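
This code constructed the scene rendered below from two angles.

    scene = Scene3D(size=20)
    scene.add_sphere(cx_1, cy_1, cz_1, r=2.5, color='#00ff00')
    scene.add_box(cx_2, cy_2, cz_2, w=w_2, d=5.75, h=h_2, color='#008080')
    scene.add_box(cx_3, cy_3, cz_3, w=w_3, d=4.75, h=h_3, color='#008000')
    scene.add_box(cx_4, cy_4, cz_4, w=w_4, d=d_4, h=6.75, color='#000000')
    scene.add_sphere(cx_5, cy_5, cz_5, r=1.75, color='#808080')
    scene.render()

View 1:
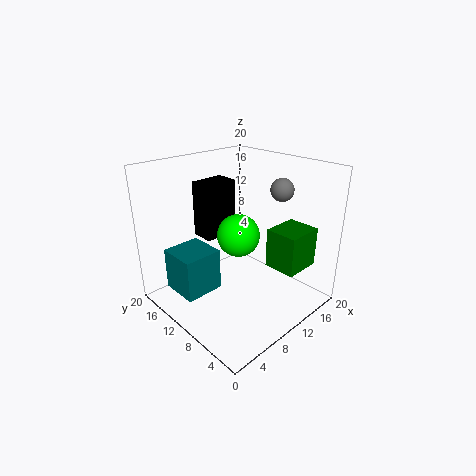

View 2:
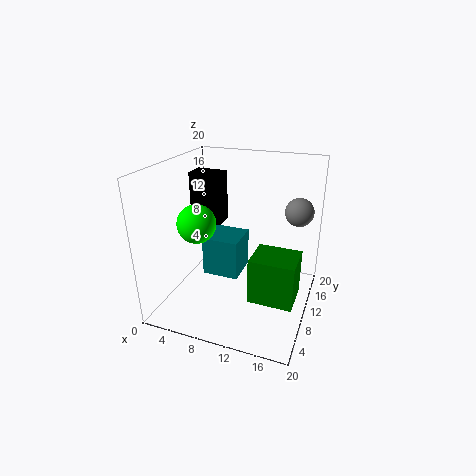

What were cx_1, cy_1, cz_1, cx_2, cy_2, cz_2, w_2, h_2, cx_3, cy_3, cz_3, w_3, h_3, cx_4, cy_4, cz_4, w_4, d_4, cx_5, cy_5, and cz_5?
cx_1 = 6, cy_1 = 5.75, cz_1 = 13.25, cx_2 = 3, cy_2 = 12.5, cz_2 = 1.25, w_2 = 5.75, h_2 = 6.25, cx_3 = 13.75, cy_3 = 3.25, cz_3 = 5, w_3 = 5.5, h_3 = 5.75, cx_4 = 3.75, cy_4 = 8.5, cz_4 = 12.25, w_4 = 4.25, d_4 = 2.75, cx_5 = 18.25, cy_5 = 9.25, cz_5 = 15.25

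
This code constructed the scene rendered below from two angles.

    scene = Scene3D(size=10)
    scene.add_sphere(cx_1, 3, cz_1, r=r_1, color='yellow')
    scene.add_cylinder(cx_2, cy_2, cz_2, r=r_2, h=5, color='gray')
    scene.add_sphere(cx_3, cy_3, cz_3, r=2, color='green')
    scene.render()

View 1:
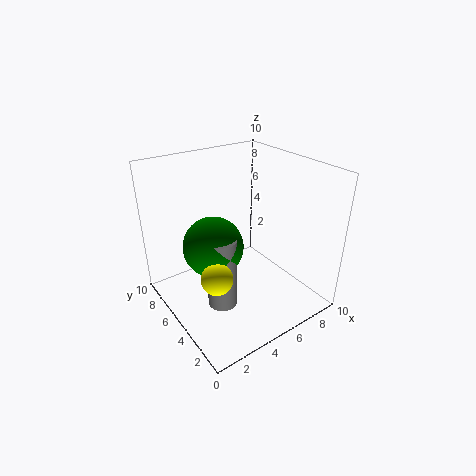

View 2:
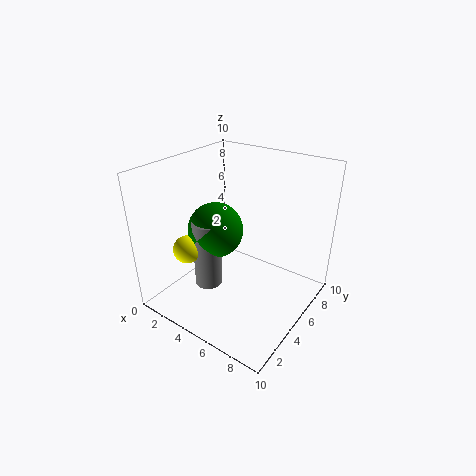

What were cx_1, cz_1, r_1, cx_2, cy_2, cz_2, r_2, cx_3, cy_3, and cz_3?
cx_1 = 2
cz_1 = 4
r_1 = 1
cx_2 = 3
cy_2 = 4
cz_2 = 1
r_2 = 1
cx_3 = 3
cy_3 = 5
cz_3 = 5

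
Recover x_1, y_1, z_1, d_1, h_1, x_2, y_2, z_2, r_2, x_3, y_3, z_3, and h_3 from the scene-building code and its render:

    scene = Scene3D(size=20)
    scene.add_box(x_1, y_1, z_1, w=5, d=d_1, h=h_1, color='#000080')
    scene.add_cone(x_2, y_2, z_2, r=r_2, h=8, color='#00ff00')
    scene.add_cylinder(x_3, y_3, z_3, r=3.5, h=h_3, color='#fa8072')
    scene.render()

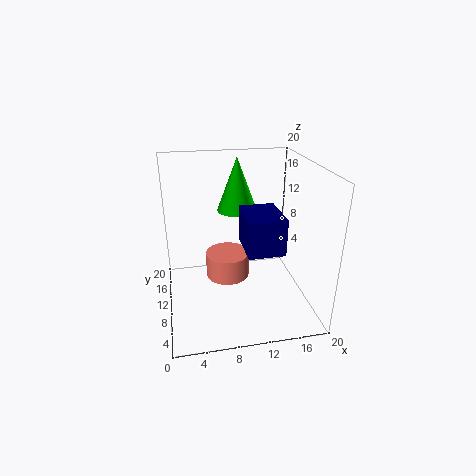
x_1 = 10.5; y_1 = 5.5; z_1 = 9; d_1 = 6.5; h_1 = 5; x_2 = 11; y_2 = 15.5; z_2 = 12; r_2 = 3; x_3 = 9.5; y_3 = 16; z_3 = 0.5; h_3 = 4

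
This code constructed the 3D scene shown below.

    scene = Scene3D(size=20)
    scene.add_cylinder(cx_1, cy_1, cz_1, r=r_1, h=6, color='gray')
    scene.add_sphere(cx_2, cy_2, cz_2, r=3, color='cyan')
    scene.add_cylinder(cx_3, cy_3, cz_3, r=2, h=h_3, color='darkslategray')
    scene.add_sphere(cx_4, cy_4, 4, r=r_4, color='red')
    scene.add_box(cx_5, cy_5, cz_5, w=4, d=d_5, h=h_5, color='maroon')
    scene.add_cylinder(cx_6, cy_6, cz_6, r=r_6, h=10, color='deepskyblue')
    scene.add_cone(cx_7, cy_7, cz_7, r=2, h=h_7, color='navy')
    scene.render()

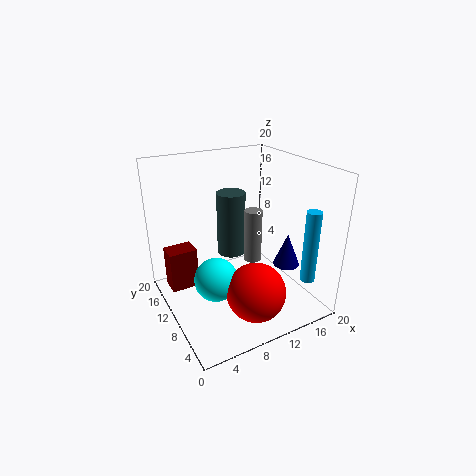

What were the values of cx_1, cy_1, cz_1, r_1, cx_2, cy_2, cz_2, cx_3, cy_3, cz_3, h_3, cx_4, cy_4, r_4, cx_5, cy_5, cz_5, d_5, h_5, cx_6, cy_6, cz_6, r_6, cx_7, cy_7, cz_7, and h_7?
cx_1 = 8, cy_1 = 3, cz_1 = 11, r_1 = 1, cx_2 = 6, cy_2 = 9, cz_2 = 5, cx_3 = 10, cy_3 = 12, cz_3 = 7, h_3 = 9, cx_4 = 10, cy_4 = 5, r_4 = 4, cx_5 = 1, cy_5 = 13, cz_5 = 2, d_5 = 3, h_5 = 6, cx_6 = 17, cy_6 = 3, cz_6 = 5, r_6 = 1, cx_7 = 18, cy_7 = 9, cz_7 = 4, h_7 = 5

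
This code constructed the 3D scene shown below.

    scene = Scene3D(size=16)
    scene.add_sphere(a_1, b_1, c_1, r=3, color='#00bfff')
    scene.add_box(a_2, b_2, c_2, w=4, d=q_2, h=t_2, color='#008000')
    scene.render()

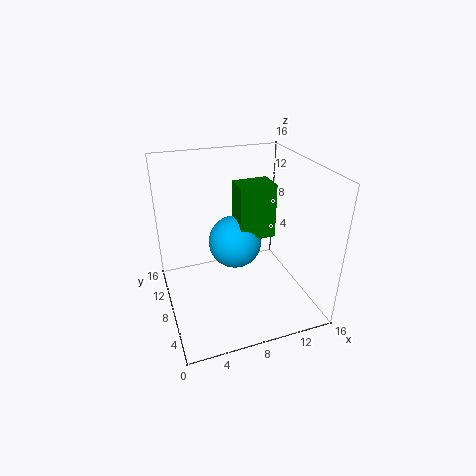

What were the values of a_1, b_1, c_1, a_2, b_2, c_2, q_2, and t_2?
a_1 = 8
b_1 = 9
c_1 = 7
a_2 = 8
b_2 = 7
c_2 = 8
q_2 = 3
t_2 = 6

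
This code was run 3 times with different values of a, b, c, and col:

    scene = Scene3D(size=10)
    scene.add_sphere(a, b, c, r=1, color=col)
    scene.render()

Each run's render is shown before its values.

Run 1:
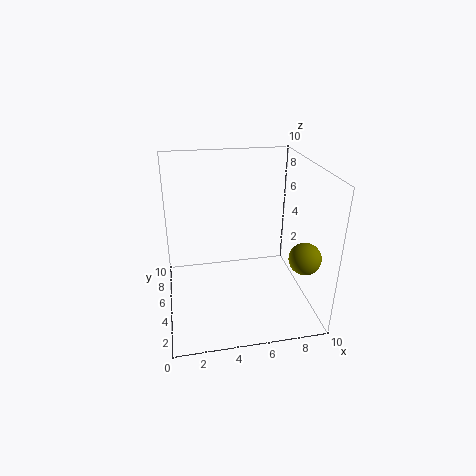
a = 8.5; b = 1.5; c = 5; col = 'olive'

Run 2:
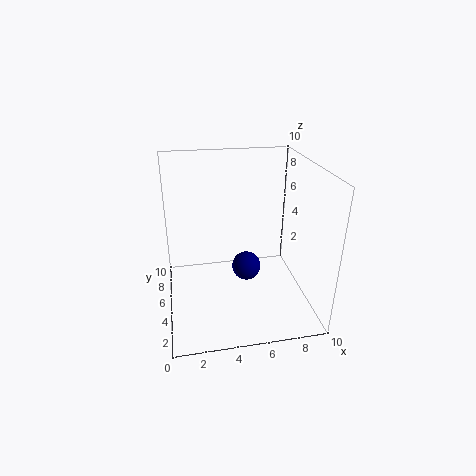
a = 5.5; b = 4.5; c = 3; col = 'navy'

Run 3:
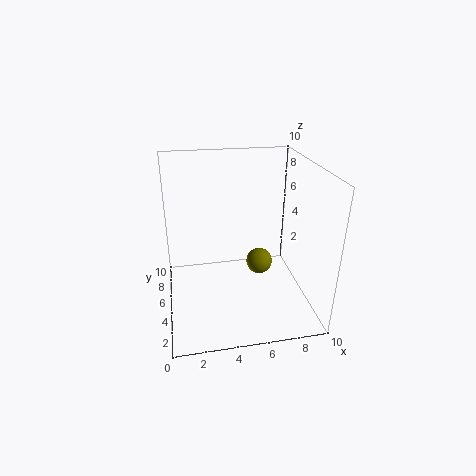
a = 7; b = 6.5; c = 2; col = 'olive'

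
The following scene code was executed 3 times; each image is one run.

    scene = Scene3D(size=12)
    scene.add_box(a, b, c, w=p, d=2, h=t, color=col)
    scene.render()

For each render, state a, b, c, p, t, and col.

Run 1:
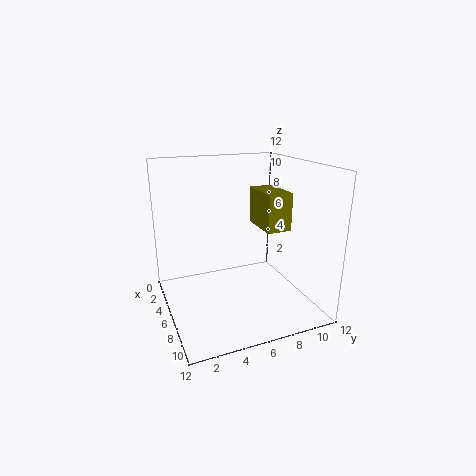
a = 5; b = 7.5; c = 7; p = 3.5; t = 3; col = 'olive'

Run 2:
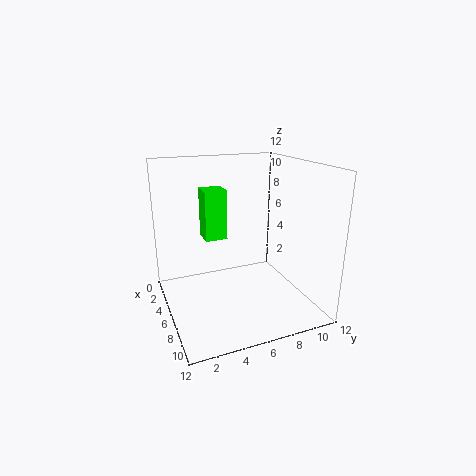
a = 1.5; b = 4; c = 5; p = 2; t = 4.5; col = 'lime'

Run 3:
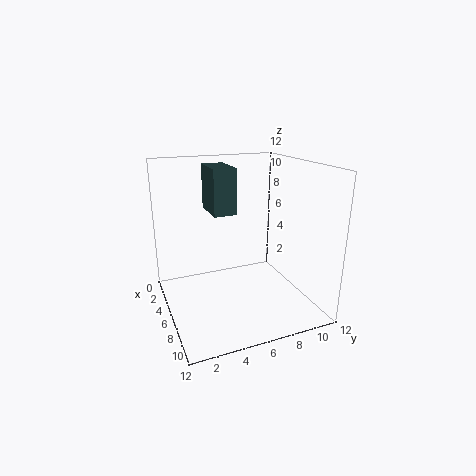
a = 1; b = 4.5; c = 7.5; p = 3.5; t = 4; col = 'darkslategray'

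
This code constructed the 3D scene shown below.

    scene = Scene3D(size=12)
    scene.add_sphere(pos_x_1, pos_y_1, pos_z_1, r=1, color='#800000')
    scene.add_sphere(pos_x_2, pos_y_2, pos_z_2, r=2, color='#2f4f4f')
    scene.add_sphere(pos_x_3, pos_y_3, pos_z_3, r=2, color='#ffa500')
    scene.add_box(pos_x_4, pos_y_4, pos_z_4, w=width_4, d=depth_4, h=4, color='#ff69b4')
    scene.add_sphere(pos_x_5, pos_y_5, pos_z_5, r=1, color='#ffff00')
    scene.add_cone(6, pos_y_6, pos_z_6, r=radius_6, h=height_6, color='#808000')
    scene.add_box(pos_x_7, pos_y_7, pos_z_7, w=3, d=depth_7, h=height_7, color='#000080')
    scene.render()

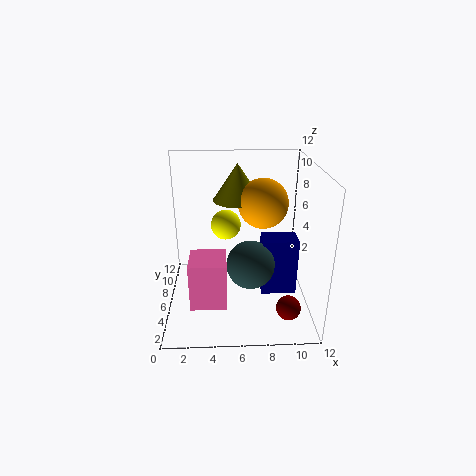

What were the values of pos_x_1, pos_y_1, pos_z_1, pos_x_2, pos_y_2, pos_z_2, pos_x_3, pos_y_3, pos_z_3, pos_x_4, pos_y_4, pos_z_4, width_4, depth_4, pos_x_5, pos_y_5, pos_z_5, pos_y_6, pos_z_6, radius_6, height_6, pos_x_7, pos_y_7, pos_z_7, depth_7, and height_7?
pos_x_1 = 10; pos_y_1 = 3; pos_z_1 = 1; pos_x_2 = 7; pos_y_2 = 5; pos_z_2 = 4; pos_x_3 = 8; pos_y_3 = 6; pos_z_3 = 9; pos_x_4 = 2; pos_y_4 = 3; pos_z_4 = 1; width_4 = 3; depth_4 = 3; pos_x_5 = 5; pos_y_5 = 2; pos_z_5 = 9; pos_y_6 = 7; pos_z_6 = 9; radius_6 = 2; height_6 = 3; pos_x_7 = 8; pos_y_7 = 5; pos_z_7 = 1; depth_7 = 2; height_7 = 5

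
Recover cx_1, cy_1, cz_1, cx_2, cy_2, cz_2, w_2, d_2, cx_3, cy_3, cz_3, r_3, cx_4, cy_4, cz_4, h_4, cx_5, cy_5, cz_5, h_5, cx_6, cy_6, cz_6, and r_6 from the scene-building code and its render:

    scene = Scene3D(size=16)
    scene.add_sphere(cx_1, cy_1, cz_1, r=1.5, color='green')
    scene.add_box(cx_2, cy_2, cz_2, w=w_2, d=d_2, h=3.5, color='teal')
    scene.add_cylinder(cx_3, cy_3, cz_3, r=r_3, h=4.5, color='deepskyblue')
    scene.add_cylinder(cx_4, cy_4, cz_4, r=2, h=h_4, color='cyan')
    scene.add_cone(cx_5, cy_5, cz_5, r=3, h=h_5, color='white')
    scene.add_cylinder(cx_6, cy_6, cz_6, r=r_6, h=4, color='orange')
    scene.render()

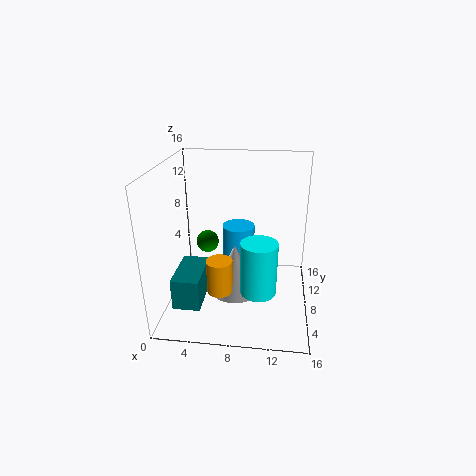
cx_1 = 3; cy_1 = 14.5; cz_1 = 4; cx_2 = 1.5; cy_2 = 3; cz_2 = 1.5; w_2 = 3; d_2 = 5.5; cx_3 = 7.5; cy_3 = 12.5; cz_3 = 3; r_3 = 2; cx_4 = 10.5; cy_4 = 6; cz_4 = 2.5; h_4 = 6; cx_5 = 7.5; cy_5 = 9; cz_5 = 0.5; h_5 = 6; cx_6 = 6; cy_6 = 7; cz_6 = 1.5; r_6 = 1.5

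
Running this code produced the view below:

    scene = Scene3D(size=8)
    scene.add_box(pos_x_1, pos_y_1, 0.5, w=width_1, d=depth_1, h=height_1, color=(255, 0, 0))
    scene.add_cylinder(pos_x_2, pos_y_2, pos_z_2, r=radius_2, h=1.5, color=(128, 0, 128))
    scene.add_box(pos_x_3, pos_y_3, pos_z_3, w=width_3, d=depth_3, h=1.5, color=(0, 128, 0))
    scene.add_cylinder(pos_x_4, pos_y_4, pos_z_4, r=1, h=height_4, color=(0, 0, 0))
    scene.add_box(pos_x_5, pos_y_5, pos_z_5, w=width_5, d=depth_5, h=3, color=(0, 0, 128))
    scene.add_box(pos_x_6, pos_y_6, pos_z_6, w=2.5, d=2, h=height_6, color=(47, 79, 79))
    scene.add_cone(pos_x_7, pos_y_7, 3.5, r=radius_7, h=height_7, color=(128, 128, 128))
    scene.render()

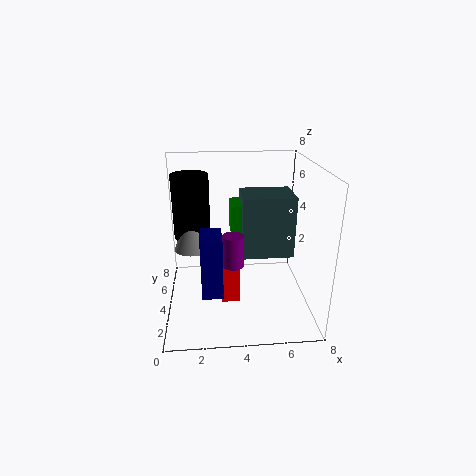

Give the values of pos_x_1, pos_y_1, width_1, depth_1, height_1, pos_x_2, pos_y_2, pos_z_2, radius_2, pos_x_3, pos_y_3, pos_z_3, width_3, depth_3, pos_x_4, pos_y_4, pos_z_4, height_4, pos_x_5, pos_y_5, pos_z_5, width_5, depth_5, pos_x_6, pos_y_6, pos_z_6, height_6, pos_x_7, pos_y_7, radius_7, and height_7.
pos_x_1 = 3; pos_y_1 = 3; width_1 = 1; depth_1 = 1.5; height_1 = 3; pos_x_2 = 3.5; pos_y_2 = 1; pos_z_2 = 4; radius_2 = 0.5; pos_x_3 = 3.5; pos_y_3 = 2; pos_z_3 = 5; width_3 = 1; depth_3 = 1.5; pos_x_4 = 1.5; pos_y_4 = 4.5; pos_z_4 = 4; height_4 = 3.5; pos_x_5 = 2; pos_y_5 = 0.5; pos_z_5 = 2.5; width_5 = 1; depth_5 = 1.5; pos_x_6 = 4; pos_y_6 = 1.5; pos_z_6 = 4; height_6 = 3; pos_x_7 = 1.5; pos_y_7 = 4; radius_7 = 1; height_7 = 2.5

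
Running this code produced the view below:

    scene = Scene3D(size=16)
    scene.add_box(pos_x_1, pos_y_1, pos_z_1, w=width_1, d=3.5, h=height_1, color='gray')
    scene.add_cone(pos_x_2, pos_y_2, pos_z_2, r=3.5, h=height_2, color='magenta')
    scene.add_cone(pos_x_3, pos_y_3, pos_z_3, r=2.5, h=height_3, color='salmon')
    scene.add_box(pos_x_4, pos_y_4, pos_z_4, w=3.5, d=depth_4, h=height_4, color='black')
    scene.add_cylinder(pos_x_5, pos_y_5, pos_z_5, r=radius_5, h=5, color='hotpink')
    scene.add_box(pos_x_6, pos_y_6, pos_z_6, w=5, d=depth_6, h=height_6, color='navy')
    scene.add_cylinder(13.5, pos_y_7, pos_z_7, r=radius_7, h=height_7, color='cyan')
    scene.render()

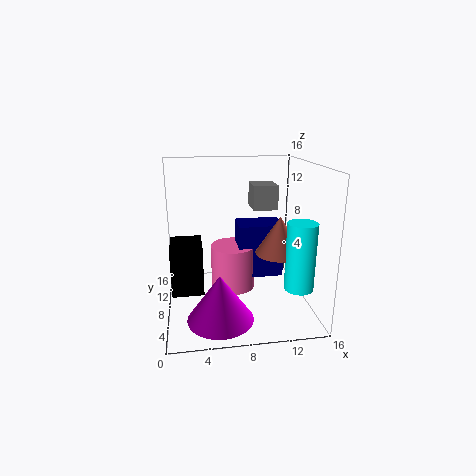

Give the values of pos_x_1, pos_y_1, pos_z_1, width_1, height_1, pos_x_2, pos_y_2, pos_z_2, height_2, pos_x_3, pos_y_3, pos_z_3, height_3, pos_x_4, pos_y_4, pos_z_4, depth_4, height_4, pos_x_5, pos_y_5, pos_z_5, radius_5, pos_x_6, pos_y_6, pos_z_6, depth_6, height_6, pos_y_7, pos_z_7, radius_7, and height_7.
pos_x_1 = 10.5
pos_y_1 = 11.5
pos_z_1 = 10
width_1 = 3
height_1 = 3
pos_x_2 = 5.5
pos_y_2 = 4
pos_z_2 = 0.5
height_2 = 5
pos_x_3 = 12
pos_y_3 = 5.5
pos_z_3 = 7
height_3 = 4
pos_x_4 = 0.5
pos_y_4 = 6.5
pos_z_4 = 2
depth_4 = 4.5
height_4 = 5.5
pos_x_5 = 7.5
pos_y_5 = 8.5
pos_z_5 = 2
radius_5 = 2.5
pos_x_6 = 8
pos_y_6 = 7
pos_z_6 = 3.5
depth_6 = 3.5
height_6 = 6
pos_y_7 = 3
pos_z_7 = 4
radius_7 = 1.5
height_7 = 7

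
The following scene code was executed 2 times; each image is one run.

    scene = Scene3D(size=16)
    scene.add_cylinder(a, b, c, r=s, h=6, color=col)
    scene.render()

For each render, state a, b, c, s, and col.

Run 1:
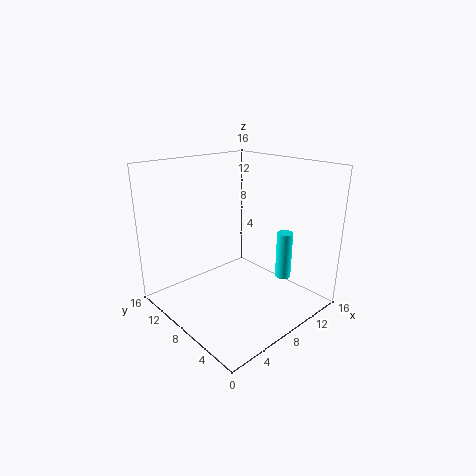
a = 15; b = 7; c = 1; s = 1; col = 'cyan'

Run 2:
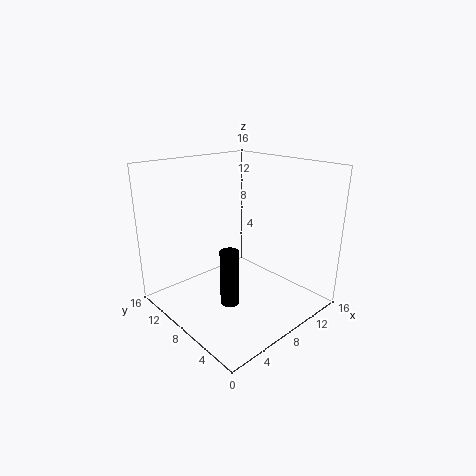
a = 5; b = 6; c = 2; s = 1; col = 'black'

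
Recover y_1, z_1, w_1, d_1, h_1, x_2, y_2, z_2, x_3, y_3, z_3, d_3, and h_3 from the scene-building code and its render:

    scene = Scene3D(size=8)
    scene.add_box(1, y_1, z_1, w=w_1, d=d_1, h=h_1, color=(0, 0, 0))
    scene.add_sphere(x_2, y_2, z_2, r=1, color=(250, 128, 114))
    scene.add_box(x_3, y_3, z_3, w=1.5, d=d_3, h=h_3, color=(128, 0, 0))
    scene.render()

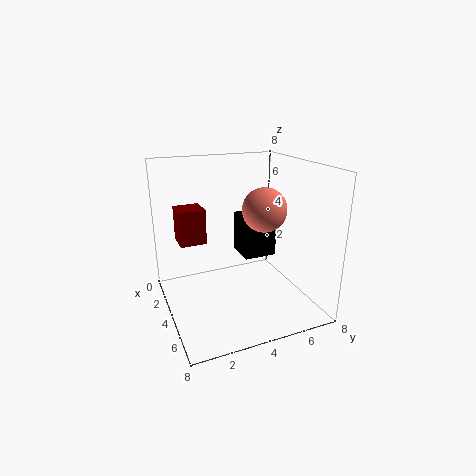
y_1 = 5
z_1 = 2
w_1 = 2
d_1 = 2
h_1 = 2.5
x_2 = 7
y_2 = 4
z_2 = 6.5
x_3 = 1.5
y_3 = 1
z_3 = 3.5
d_3 = 1.5
h_3 = 2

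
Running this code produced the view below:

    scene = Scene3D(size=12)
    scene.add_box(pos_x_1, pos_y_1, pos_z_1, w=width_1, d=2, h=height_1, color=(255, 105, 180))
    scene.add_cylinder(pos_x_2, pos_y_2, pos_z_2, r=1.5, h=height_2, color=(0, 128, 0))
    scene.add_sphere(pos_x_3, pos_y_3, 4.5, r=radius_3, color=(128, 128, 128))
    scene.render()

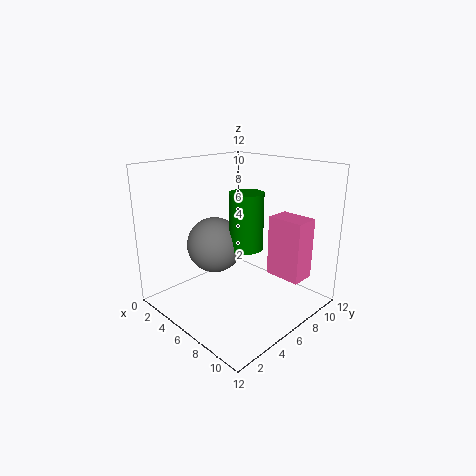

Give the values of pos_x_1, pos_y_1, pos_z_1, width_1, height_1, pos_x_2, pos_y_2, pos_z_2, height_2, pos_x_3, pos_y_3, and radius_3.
pos_x_1 = 8, pos_y_1 = 7.5, pos_z_1 = 3, width_1 = 3, height_1 = 5, pos_x_2 = 5.5, pos_y_2 = 7.5, pos_z_2 = 4.5, height_2 = 5, pos_x_3 = 3, pos_y_3 = 6, radius_3 = 2.5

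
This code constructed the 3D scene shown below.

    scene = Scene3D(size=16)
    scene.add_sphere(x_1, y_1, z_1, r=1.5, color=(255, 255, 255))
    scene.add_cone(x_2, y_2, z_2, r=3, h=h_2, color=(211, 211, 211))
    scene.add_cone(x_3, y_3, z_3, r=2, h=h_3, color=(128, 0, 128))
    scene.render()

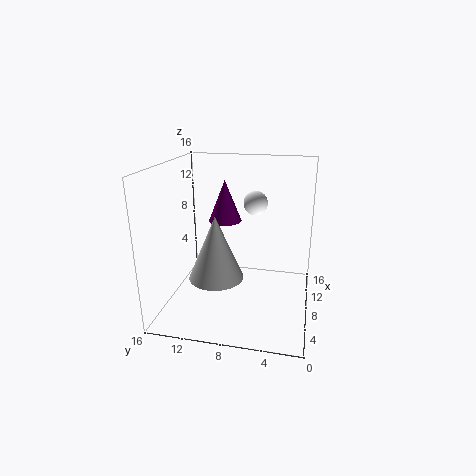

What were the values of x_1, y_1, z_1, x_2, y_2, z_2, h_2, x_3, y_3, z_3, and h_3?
x_1 = 13.5; y_1 = 7; z_1 = 10.5; x_2 = 6; y_2 = 10; z_2 = 4; h_2 = 7; x_3 = 12; y_3 = 10.5; z_3 = 8.5; h_3 = 5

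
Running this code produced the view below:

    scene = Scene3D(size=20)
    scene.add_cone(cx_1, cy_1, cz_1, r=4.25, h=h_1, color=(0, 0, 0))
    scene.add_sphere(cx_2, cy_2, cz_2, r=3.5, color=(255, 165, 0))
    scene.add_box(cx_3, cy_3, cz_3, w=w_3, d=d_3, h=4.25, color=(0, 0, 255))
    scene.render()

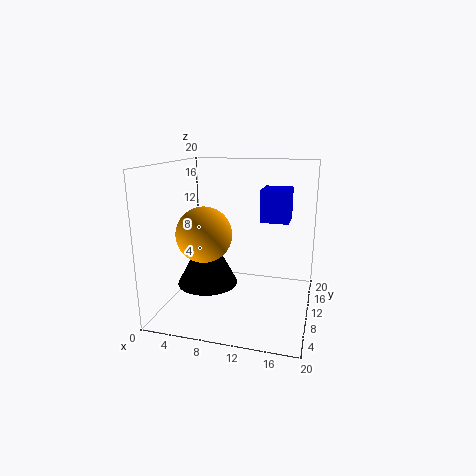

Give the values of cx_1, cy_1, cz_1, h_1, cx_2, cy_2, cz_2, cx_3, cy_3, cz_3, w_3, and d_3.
cx_1 = 5.75, cy_1 = 9, cz_1 = 3.25, h_1 = 8.25, cx_2 = 7, cy_2 = 5, cz_2 = 11.75, cx_3 = 13.25, cy_3 = 8.75, cz_3 = 12.75, w_3 = 3.75, d_3 = 4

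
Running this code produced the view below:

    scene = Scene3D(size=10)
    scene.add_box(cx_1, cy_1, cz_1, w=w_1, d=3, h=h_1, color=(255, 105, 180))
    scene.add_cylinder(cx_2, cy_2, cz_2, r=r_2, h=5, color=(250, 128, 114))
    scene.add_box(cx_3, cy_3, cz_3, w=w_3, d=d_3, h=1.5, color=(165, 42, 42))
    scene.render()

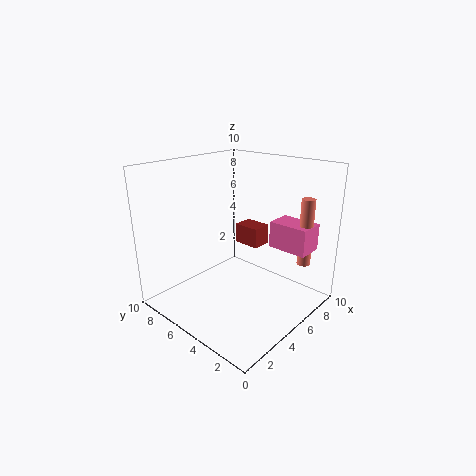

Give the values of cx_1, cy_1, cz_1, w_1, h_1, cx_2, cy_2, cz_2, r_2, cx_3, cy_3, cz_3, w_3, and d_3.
cx_1 = 8
cy_1 = 1.5
cz_1 = 3.5
w_1 = 2
h_1 = 2
cx_2 = 9
cy_2 = 2
cz_2 = 2.5
r_2 = 0.5
cx_3 = 7
cy_3 = 5
cz_3 = 3.5
w_3 = 1.5
d_3 = 2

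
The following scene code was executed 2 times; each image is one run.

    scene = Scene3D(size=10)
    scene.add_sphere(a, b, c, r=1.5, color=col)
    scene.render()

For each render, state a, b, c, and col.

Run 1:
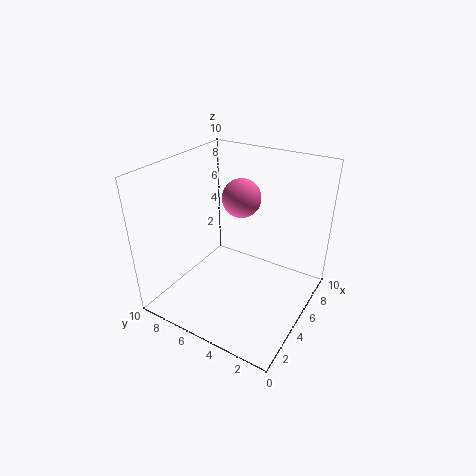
a = 8; b = 6.5; c = 6.5; col = 'hotpink'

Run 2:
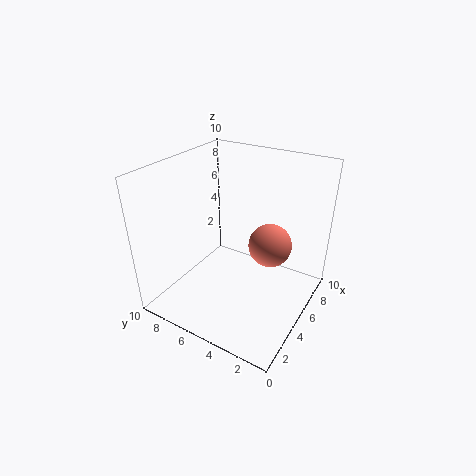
a = 6; b = 3; c = 4.5; col = 'salmon'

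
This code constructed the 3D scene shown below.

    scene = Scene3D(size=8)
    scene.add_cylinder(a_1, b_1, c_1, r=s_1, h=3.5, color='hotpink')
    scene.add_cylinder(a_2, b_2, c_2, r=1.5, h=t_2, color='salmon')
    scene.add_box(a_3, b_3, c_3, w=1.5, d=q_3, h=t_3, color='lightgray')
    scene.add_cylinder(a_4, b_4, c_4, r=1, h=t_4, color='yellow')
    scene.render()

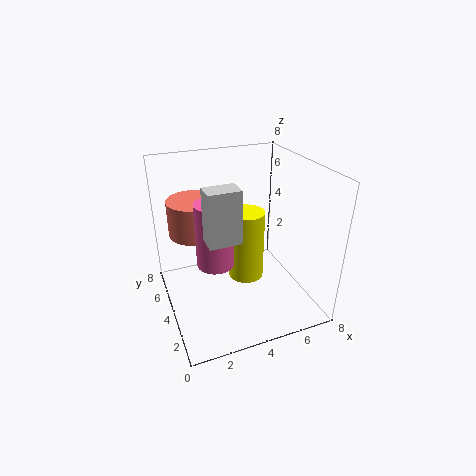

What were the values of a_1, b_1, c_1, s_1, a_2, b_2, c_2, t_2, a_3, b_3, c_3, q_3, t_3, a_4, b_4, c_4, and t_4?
a_1 = 2.5, b_1 = 3.5, c_1 = 3, s_1 = 1, a_2 = 2, b_2 = 5.5, c_2 = 4, t_2 = 2, a_3 = 1.5, b_3 = 1, c_3 = 5.5, q_3 = 1, t_3 = 2.5, a_4 = 4.5, b_4 = 4, c_4 = 1.5, t_4 = 4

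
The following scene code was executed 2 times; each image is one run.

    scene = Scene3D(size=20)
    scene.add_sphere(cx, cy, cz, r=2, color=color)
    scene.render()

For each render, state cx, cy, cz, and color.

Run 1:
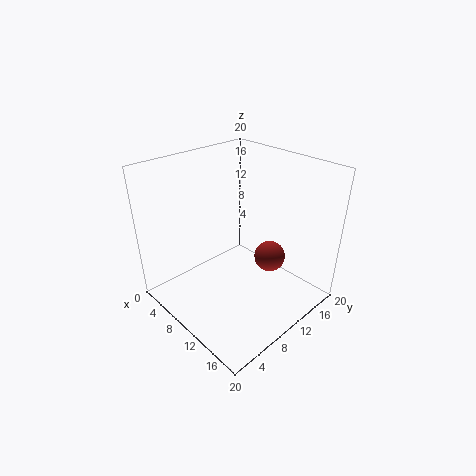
cx = 15
cy = 11
cz = 9
color = 'brown'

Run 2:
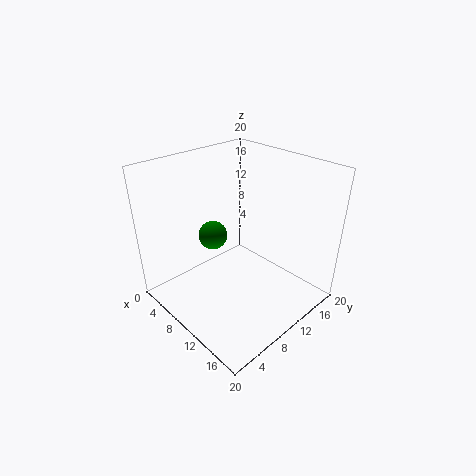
cx = 7
cy = 8
cz = 10
color = 'green'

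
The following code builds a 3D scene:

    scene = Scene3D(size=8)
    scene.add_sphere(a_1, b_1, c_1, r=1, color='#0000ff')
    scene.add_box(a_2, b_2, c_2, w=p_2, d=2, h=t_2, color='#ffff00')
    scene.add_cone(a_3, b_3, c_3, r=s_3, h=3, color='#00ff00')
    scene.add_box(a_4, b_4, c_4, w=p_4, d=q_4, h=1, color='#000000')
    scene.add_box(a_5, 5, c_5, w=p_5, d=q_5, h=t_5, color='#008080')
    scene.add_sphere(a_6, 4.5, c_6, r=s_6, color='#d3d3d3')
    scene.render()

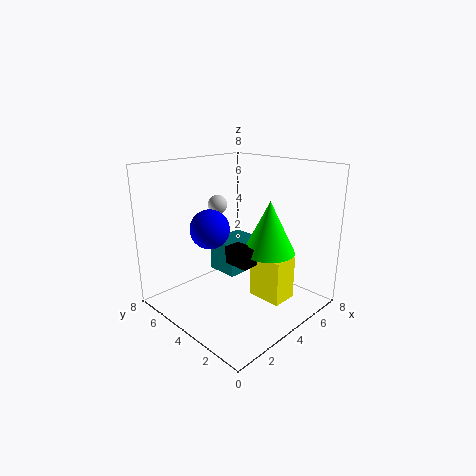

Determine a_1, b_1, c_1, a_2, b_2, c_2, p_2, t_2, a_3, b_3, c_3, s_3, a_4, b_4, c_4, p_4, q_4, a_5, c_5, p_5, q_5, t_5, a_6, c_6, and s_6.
a_1 = 2, b_1 = 4, c_1 = 5, a_2 = 4.5, b_2 = 1.5, c_2 = 0.5, p_2 = 1.5, t_2 = 2.5, a_3 = 5.5, b_3 = 3, c_3 = 3, s_3 = 1.5, a_4 = 3.5, b_4 = 3, c_4 = 2.5, p_4 = 1, q_4 = 1.5, a_5 = 4.5, c_5 = 1, p_5 = 2.5, q_5 = 2, t_5 = 2, a_6 = 3, c_6 = 6, s_6 = 0.5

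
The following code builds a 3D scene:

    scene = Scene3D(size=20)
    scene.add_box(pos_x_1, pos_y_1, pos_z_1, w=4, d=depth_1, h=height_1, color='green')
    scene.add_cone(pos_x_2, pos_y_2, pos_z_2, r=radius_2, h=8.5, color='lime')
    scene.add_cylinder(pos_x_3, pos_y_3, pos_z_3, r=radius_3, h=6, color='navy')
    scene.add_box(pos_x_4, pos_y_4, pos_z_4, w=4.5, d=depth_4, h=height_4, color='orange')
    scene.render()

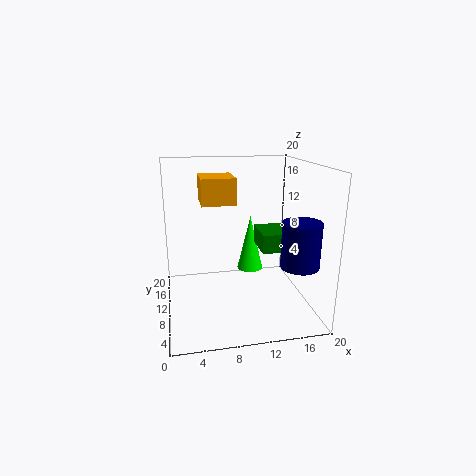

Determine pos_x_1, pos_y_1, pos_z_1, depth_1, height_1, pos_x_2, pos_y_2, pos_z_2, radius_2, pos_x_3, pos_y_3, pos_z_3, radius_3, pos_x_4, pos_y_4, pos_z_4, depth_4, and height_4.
pos_x_1 = 12.5, pos_y_1 = 6, pos_z_1 = 9, depth_1 = 5, height_1 = 2.5, pos_x_2 = 13, pos_y_2 = 15, pos_z_2 = 3, radius_2 = 2, pos_x_3 = 17, pos_y_3 = 4.5, pos_z_3 = 7.5, radius_3 = 2.5, pos_x_4 = 5, pos_y_4 = 8.5, pos_z_4 = 15, depth_4 = 5, height_4 = 3.5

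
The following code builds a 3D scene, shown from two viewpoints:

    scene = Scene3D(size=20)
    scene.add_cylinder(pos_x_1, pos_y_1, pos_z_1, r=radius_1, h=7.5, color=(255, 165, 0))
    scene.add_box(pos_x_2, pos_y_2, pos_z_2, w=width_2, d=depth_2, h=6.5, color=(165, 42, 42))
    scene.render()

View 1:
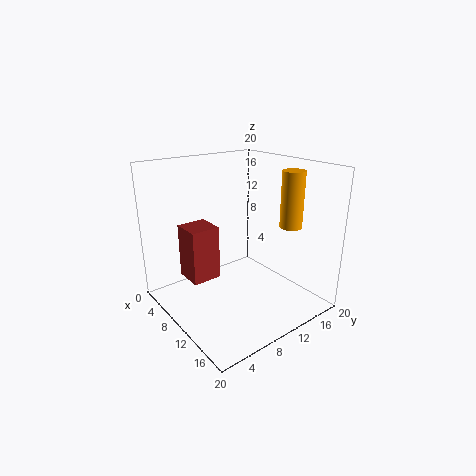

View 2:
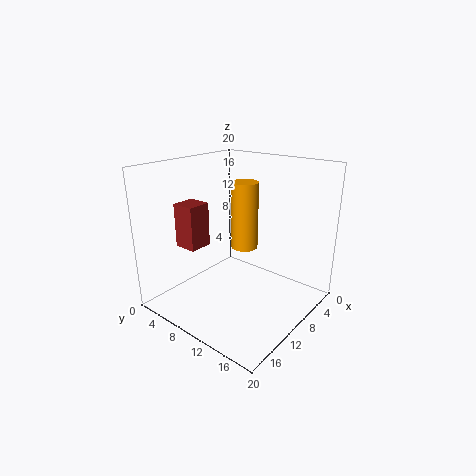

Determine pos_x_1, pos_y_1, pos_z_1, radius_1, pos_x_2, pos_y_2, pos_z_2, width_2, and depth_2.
pos_x_1 = 15
pos_y_1 = 15
pos_z_1 = 12
radius_1 = 1.5
pos_x_2 = 10
pos_y_2 = 1
pos_z_2 = 7.5
width_2 = 3.5
depth_2 = 3.5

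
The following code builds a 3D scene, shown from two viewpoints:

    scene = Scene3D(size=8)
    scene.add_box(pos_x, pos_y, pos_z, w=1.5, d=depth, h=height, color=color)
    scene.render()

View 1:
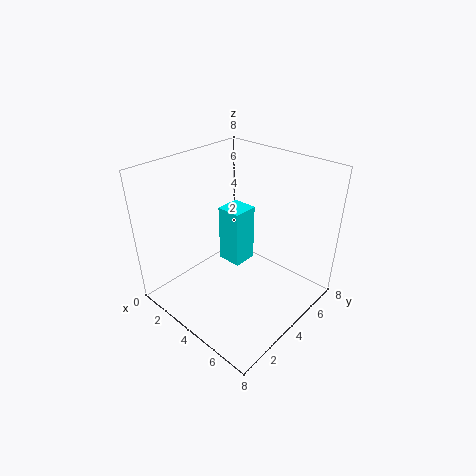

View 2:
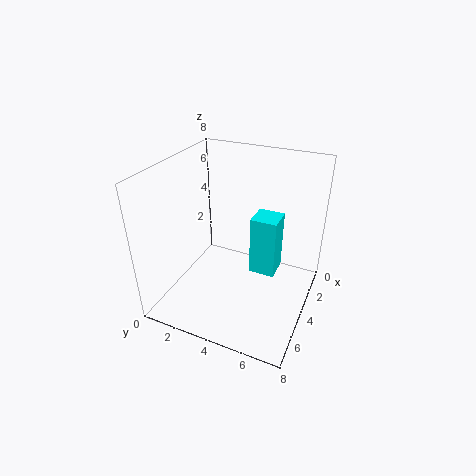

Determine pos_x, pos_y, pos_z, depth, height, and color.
pos_x = 2; pos_y = 4.5; pos_z = 1.5; depth = 1.5; height = 3.5; color = 'cyan'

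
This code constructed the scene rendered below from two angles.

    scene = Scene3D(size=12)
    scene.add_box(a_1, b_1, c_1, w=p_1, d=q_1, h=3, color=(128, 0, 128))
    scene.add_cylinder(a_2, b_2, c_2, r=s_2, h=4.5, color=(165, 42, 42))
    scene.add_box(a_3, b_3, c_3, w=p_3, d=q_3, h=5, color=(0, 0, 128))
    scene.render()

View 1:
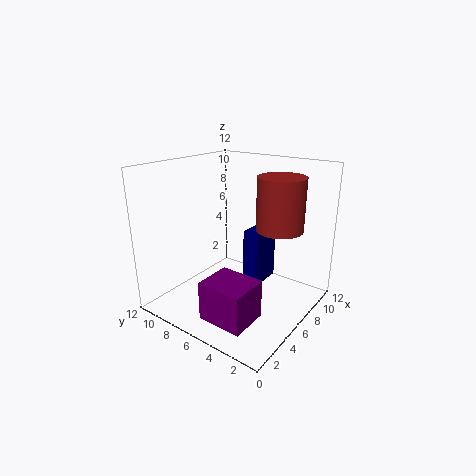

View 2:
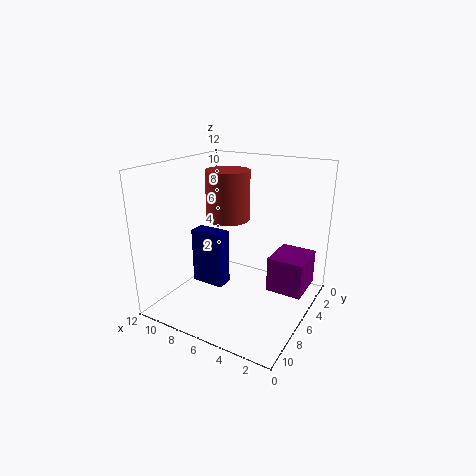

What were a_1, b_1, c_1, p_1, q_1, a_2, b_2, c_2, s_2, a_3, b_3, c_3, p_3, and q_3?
a_1 = 0.5; b_1 = 2; c_1 = 1.5; p_1 = 3; q_1 = 3.5; a_2 = 8.5; b_2 = 3.5; c_2 = 6.5; s_2 = 2; a_3 = 7.5; b_3 = 5; c_3 = 1; p_3 = 3; q_3 = 1.5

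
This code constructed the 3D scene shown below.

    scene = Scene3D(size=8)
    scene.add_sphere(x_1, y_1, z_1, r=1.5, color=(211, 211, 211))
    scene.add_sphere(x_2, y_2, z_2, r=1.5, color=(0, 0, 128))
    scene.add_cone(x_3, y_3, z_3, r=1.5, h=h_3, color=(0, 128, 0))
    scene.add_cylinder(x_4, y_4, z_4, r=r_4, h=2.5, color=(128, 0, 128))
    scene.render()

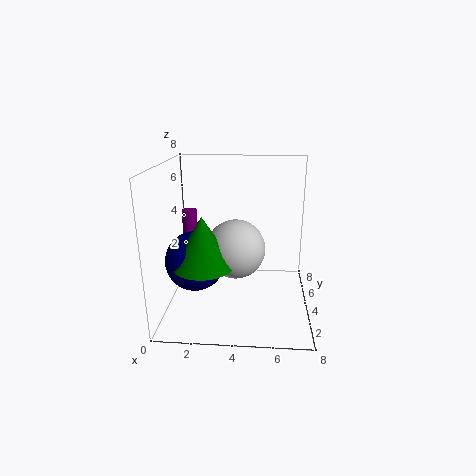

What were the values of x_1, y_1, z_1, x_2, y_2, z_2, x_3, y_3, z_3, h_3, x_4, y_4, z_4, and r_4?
x_1 = 4; y_1 = 2.5; z_1 = 4; x_2 = 2; y_2 = 2; z_2 = 3.5; x_3 = 2.5; y_3 = 1.5; z_3 = 3.5; h_3 = 2.5; x_4 = 0.5; y_4 = 7.5; z_4 = 2; r_4 = 0.5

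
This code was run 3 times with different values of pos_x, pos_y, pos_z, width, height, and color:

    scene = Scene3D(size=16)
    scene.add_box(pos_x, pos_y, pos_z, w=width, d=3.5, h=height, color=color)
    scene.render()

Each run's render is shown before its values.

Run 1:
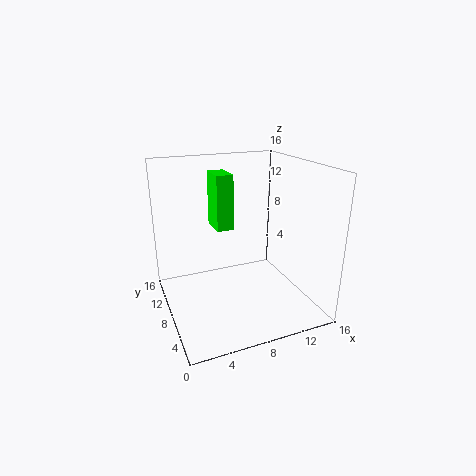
pos_x = 6.5
pos_y = 10.5
pos_z = 8
width = 2
height = 6.5
color = 'lime'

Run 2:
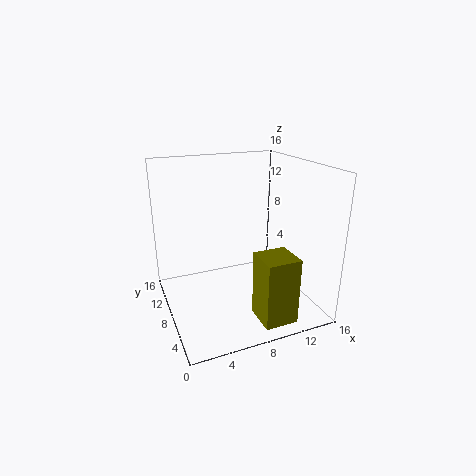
pos_x = 8
pos_y = 0.5
pos_z = 1
width = 3.5
height = 7
color = 'olive'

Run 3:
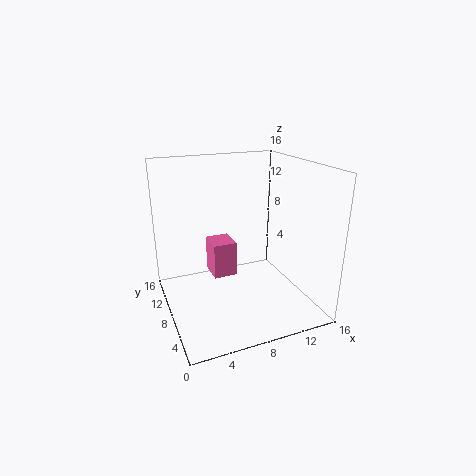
pos_x = 6.5
pos_y = 12
pos_z = 1
width = 3
height = 4.5
color = 'hotpink'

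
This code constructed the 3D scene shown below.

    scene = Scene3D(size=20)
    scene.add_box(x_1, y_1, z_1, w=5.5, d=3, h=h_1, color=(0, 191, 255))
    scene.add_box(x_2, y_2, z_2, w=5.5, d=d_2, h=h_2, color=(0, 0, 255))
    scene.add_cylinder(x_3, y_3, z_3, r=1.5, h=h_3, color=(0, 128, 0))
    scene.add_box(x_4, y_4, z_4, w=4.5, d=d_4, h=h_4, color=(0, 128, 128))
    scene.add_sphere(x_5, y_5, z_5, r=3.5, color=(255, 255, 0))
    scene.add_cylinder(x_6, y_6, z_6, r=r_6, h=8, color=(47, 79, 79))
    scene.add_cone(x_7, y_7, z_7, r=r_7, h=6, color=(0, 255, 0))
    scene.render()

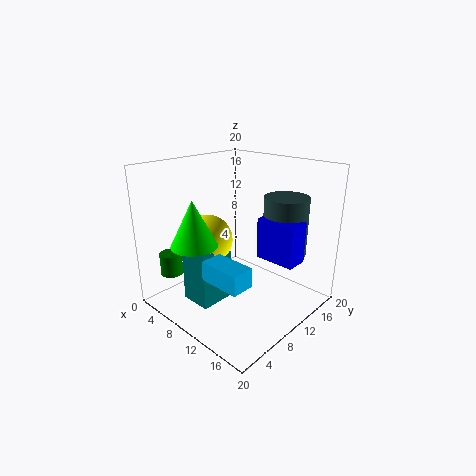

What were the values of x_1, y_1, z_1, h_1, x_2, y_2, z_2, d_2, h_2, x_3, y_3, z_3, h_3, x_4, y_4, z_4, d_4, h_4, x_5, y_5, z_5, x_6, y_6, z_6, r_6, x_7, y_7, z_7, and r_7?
x_1 = 11; y_1 = 2.5; z_1 = 7; h_1 = 2.5; x_2 = 13; y_2 = 10.5; z_2 = 8; d_2 = 3; h_2 = 5.5; x_3 = 4.5; y_3 = 2.5; z_3 = 5.5; h_3 = 3; x_4 = 5; y_4 = 4; z_4 = 1; d_4 = 5; h_4 = 8; x_5 = 6.5; y_5 = 7.5; z_5 = 9.5; x_6 = 15; y_6 = 14; z_6 = 8; r_6 = 3; x_7 = 8.5; y_7 = 3.5; z_7 = 10.5; r_7 = 3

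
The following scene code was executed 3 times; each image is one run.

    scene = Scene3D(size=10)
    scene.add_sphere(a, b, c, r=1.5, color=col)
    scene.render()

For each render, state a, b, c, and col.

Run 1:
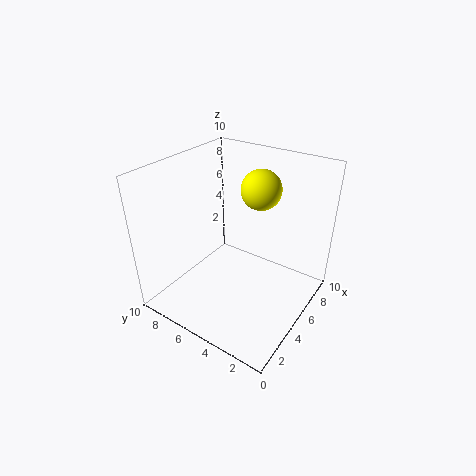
a = 8; b = 5; c = 7.5; col = 'yellow'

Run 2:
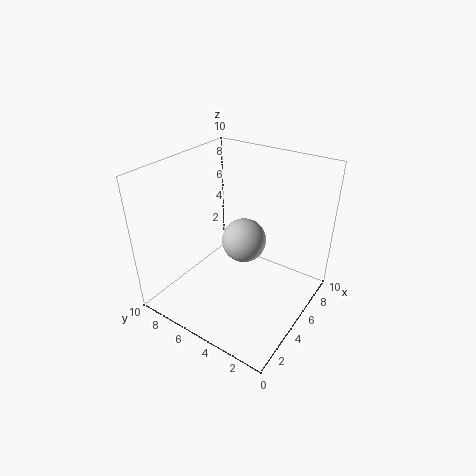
a = 5; b = 4.5; c = 5; col = 'lightgray'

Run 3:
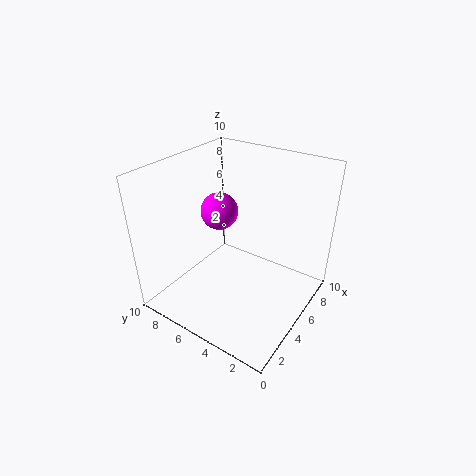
a = 7.5; b = 8.5; c = 5; col = 'magenta'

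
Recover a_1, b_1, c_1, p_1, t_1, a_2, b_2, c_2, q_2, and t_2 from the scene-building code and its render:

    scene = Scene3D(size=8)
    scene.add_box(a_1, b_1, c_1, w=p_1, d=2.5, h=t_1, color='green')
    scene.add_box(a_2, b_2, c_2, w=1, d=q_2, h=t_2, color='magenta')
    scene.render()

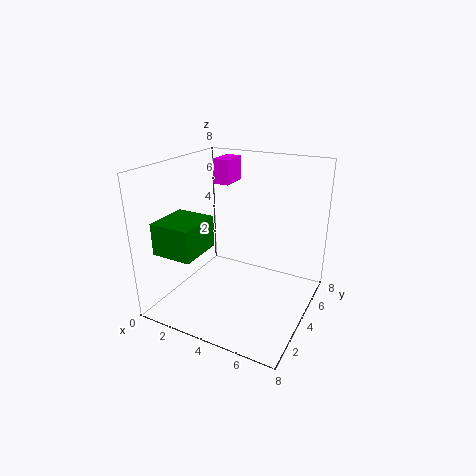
a_1 = 0.5, b_1 = 1, c_1 = 3.5, p_1 = 2.25, t_1 = 1.75, a_2 = 1.25, b_2 = 6, c_2 = 6.25, q_2 = 1.75, t_2 = 1.5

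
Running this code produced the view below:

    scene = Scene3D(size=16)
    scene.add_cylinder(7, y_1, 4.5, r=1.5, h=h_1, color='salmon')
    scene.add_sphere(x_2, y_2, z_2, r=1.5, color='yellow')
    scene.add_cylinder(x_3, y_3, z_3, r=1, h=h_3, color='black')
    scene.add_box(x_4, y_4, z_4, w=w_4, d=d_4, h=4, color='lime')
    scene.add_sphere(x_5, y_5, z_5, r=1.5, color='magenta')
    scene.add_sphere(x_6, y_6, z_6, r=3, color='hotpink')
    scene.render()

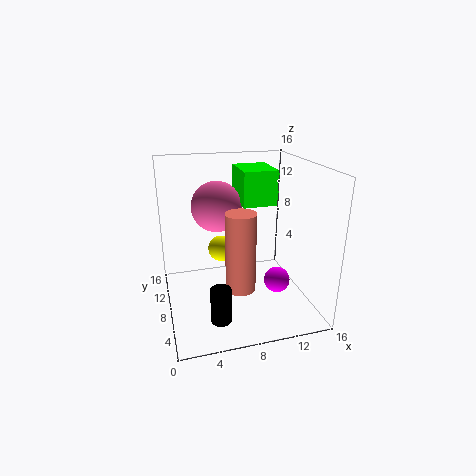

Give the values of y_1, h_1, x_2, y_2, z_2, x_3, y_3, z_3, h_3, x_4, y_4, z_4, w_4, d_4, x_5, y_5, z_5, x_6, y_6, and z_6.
y_1 = 3.5; h_1 = 8; x_2 = 6.5; y_2 = 10; z_2 = 6; x_3 = 4.5; y_3 = 1.5; z_3 = 2.5; h_3 = 3.5; x_4 = 9; y_4 = 9; z_4 = 11; w_4 = 4; d_4 = 5; x_5 = 12.5; y_5 = 7; z_5 = 2.5; x_6 = 6.5; y_6 = 12; z_6 = 10.5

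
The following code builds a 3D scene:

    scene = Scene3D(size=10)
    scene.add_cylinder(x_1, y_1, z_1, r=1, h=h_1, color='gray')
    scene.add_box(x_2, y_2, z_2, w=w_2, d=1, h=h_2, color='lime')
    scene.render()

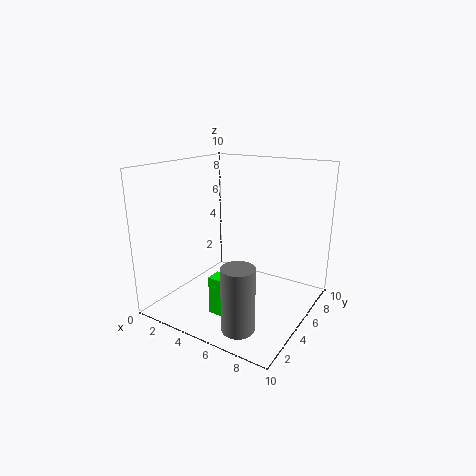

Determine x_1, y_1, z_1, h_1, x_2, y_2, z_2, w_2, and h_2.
x_1 = 7.5; y_1 = 1; z_1 = 1; h_1 = 4; x_2 = 5; y_2 = 1.5; z_2 = 1; w_2 = 1.5; h_2 = 2.5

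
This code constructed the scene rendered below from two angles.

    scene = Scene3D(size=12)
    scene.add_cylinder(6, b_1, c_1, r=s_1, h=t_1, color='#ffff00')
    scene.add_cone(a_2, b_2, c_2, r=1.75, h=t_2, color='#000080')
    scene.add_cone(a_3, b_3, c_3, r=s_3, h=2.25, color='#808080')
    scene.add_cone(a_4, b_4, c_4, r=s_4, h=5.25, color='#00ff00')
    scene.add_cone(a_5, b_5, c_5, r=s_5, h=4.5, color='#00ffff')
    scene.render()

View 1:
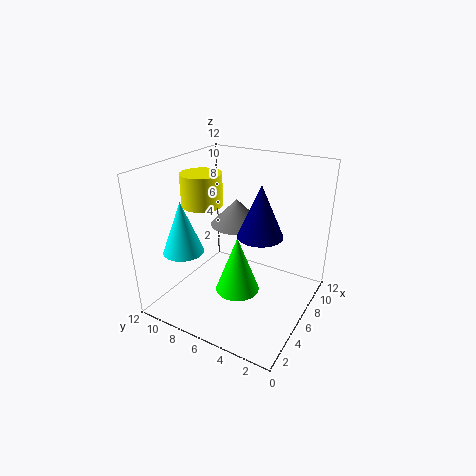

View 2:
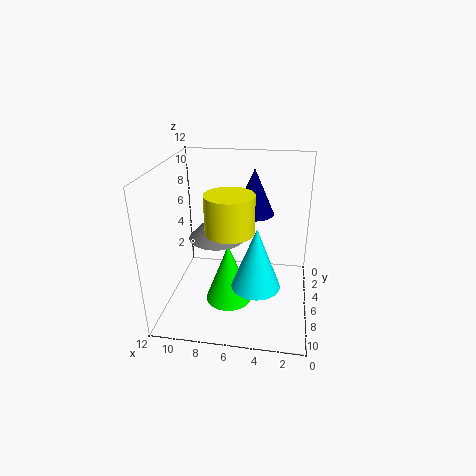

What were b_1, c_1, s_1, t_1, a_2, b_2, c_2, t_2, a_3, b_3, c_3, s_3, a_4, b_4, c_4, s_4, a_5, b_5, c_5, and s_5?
b_1 = 9.5; c_1 = 8.25; s_1 = 1.75; t_1 = 2.75; a_2 = 5; b_2 = 3.5; c_2 = 7.25; t_2 = 4; a_3 = 7.5; b_3 = 7; c_3 = 6.5; s_3 = 2.25; a_4 = 6.75; b_4 = 6.5; c_4 = 0.25; s_4 = 2; a_5 = 4; b_5 = 10.25; c_5 = 4.5; s_5 = 1.75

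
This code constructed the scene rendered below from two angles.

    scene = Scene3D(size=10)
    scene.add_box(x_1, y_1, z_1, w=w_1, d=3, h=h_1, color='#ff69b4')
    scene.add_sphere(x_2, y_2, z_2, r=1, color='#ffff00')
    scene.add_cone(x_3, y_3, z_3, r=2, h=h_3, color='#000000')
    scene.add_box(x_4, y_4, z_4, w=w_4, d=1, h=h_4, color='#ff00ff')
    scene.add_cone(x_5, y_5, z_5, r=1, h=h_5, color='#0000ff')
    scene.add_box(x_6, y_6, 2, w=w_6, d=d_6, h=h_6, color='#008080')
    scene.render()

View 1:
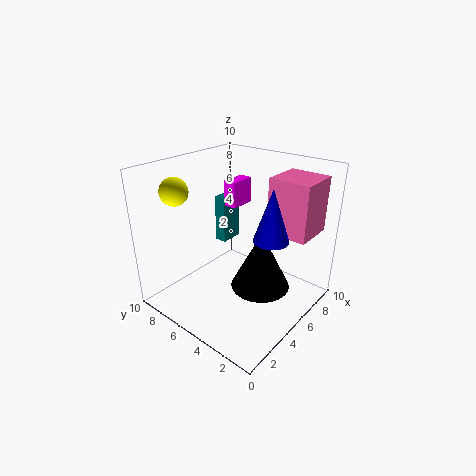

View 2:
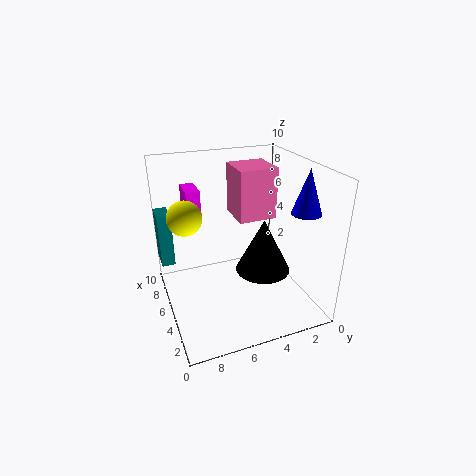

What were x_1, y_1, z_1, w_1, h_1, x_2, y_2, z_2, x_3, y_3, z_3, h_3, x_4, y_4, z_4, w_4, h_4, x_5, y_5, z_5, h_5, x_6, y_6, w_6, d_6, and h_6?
x_1 = 7; y_1 = 1; z_1 = 5; w_1 = 3; h_1 = 4; x_2 = 3; y_2 = 9; z_2 = 8; x_3 = 5; y_3 = 3; z_3 = 2; h_3 = 4; x_4 = 7; y_4 = 7; z_4 = 6; w_4 = 2; h_4 = 2; x_5 = 3; y_5 = 1; z_5 = 7; h_5 = 3; x_6 = 8; y_6 = 9; w_6 = 2; d_6 = 1; h_6 = 4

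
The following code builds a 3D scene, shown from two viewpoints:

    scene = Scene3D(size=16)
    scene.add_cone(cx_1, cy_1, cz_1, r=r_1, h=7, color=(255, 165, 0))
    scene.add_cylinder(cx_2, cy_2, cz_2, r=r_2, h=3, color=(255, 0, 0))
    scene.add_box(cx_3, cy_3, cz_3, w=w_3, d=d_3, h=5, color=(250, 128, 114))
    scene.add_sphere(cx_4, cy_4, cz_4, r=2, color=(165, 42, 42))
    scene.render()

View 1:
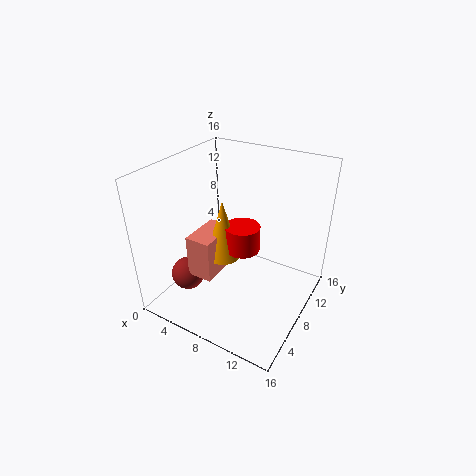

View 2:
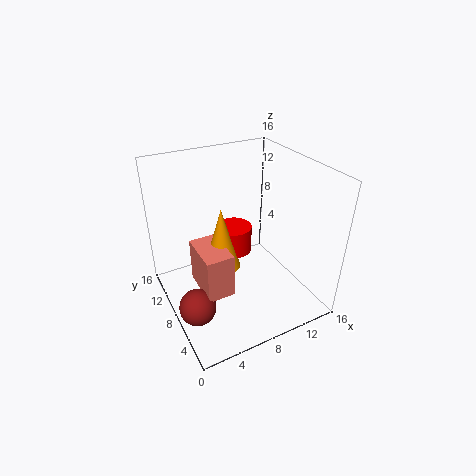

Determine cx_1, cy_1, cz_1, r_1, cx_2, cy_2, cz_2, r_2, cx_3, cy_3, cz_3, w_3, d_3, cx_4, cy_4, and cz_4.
cx_1 = 6; cy_1 = 8; cz_1 = 5; r_1 = 2; cx_2 = 8; cy_2 = 9; cz_2 = 6; r_2 = 2; cx_3 = 3; cy_3 = 5; cz_3 = 3; w_3 = 3; d_3 = 5; cx_4 = 2; cy_4 = 6; cz_4 = 2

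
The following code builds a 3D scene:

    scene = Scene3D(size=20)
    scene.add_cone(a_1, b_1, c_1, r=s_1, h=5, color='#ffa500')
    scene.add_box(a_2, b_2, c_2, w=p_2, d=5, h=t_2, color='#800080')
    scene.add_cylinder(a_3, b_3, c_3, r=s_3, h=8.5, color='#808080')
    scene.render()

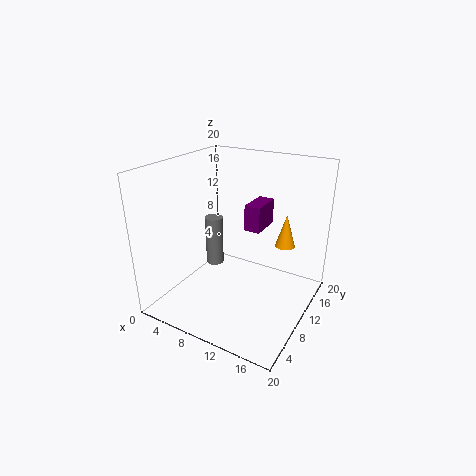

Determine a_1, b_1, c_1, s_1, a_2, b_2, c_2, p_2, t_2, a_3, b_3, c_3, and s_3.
a_1 = 14.5, b_1 = 16.5, c_1 = 7, s_1 = 1.5, a_2 = 8.5, b_2 = 14.5, c_2 = 9, p_2 = 2.5, t_2 = 4, a_3 = 1.5, b_3 = 16.5, c_3 = 0.5, s_3 = 1.5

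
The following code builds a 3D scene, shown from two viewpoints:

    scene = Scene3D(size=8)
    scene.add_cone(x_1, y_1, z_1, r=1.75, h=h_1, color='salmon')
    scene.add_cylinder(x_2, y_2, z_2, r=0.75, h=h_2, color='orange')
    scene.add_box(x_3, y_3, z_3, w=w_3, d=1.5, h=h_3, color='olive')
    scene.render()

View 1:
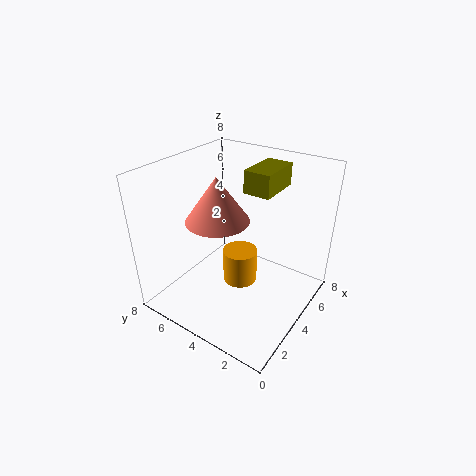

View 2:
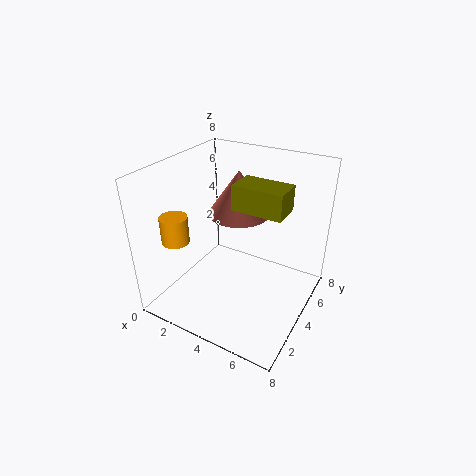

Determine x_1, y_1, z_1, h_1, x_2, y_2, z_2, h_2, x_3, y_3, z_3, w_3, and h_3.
x_1 = 3.5
y_1 = 5
z_1 = 5
h_1 = 2.5
x_2 = 1.25
y_2 = 2
z_2 = 4
h_2 = 1.5
x_3 = 4.5
y_3 = 2.5
z_3 = 6.5
w_3 = 2.5
h_3 = 1.25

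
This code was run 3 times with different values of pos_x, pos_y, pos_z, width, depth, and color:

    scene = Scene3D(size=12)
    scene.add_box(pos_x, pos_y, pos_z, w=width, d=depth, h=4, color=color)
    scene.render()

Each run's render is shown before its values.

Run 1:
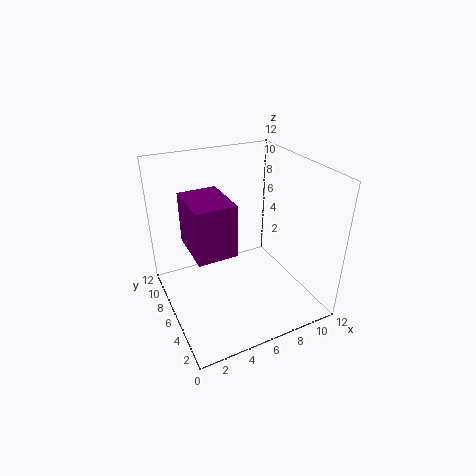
pos_x = 1.5; pos_y = 3; pos_z = 6.5; width = 3; depth = 4; color = 'purple'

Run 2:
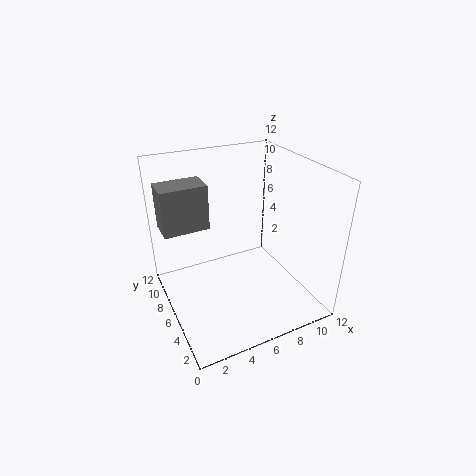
pos_x = 0.5; pos_y = 8.5; pos_z = 6; width = 4; depth = 2.5; color = 'gray'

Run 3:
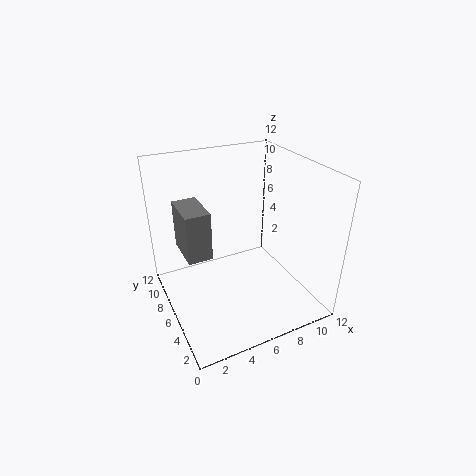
pos_x = 1.5; pos_y = 5.5; pos_z = 5; width = 2; depth = 3.5; color = 'gray'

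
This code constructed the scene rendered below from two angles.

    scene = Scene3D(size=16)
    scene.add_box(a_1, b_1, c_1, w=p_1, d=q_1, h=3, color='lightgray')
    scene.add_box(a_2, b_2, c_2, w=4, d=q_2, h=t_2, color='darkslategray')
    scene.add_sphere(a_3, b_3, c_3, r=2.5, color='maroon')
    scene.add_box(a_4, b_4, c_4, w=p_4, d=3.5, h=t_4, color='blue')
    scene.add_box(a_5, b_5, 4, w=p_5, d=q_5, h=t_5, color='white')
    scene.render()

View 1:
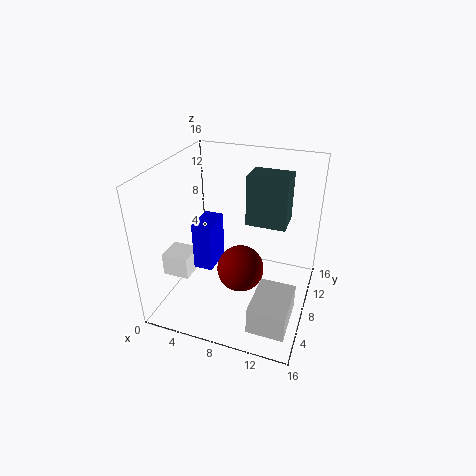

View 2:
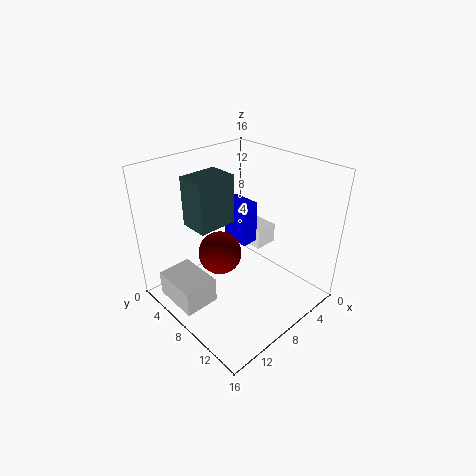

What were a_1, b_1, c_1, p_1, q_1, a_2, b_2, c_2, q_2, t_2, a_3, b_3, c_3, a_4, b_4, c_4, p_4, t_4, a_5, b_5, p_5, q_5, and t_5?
a_1 = 11; b_1 = 2; c_1 = 0.5; p_1 = 4; q_1 = 5.5; a_2 = 9.5; b_2 = 6; c_2 = 11; q_2 = 3; t_2 = 5; a_3 = 9; b_3 = 6; c_3 = 5.5; a_4 = 4.5; b_4 = 4; c_4 = 6; p_4 = 2; t_4 = 5; a_5 = 0.5; b_5 = 4; p_5 = 3; q_5 = 3; t_5 = 2.5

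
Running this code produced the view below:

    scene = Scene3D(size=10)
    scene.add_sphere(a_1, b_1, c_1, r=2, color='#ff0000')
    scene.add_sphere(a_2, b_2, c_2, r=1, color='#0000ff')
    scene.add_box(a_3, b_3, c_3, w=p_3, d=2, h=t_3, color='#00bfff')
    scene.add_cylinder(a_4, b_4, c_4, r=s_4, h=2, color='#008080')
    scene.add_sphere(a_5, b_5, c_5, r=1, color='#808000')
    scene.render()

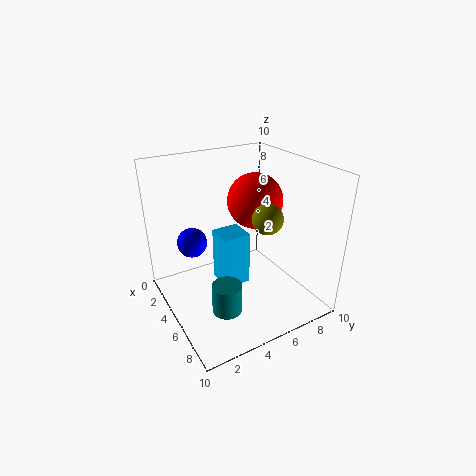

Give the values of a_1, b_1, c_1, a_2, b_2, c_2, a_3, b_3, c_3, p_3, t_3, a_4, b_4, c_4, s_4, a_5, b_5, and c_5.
a_1 = 4, b_1 = 7, c_1 = 7, a_2 = 4, b_2 = 2, c_2 = 5, a_3 = 3, b_3 = 4, c_3 = 1, p_3 = 2, t_3 = 4, a_4 = 7, b_4 = 3, c_4 = 1, s_4 = 1, a_5 = 7, b_5 = 6, c_5 = 7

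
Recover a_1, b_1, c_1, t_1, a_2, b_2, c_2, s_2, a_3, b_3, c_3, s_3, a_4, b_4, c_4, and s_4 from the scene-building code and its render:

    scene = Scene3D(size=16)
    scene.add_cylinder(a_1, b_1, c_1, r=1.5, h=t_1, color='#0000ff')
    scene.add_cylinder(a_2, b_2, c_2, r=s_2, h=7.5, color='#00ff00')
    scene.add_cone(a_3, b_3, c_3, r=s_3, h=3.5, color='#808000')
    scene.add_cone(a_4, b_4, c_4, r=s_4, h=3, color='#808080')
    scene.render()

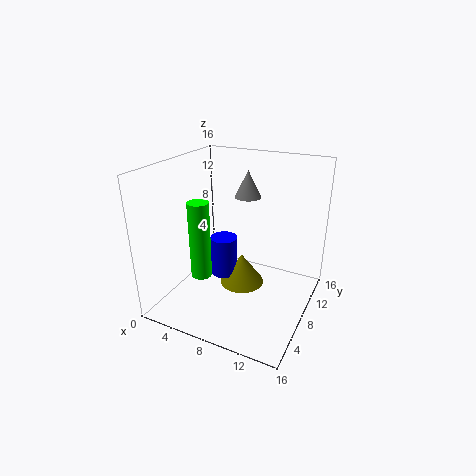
a_1 = 6.5; b_1 = 7.5; c_1 = 3.5; t_1 = 4.5; a_2 = 7; b_2 = 2; c_2 = 6.5; s_2 = 1; a_3 = 8.5; b_3 = 8; c_3 = 2.5; s_3 = 2.5; a_4 = 8; b_4 = 10.5; c_4 = 12; s_4 = 1.5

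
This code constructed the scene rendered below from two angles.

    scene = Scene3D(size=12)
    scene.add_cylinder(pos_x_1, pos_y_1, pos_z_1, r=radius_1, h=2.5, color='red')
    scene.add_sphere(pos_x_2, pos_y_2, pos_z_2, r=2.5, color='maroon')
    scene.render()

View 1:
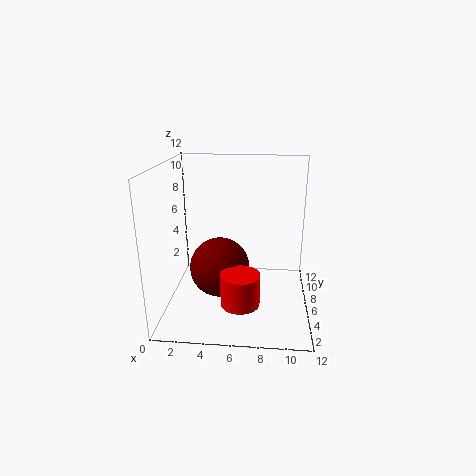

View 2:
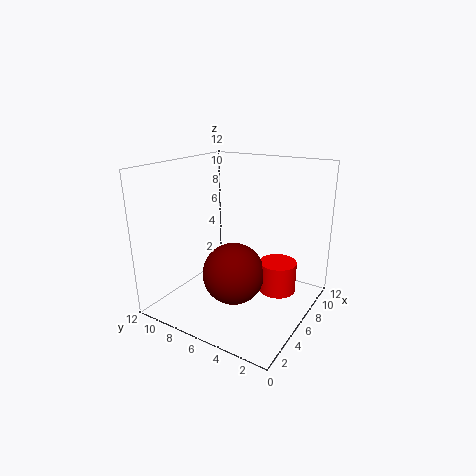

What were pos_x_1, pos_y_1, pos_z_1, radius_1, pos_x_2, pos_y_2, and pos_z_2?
pos_x_1 = 6.5
pos_y_1 = 2.5
pos_z_1 = 2
radius_1 = 1.5
pos_x_2 = 4.5
pos_y_2 = 5.5
pos_z_2 = 3.5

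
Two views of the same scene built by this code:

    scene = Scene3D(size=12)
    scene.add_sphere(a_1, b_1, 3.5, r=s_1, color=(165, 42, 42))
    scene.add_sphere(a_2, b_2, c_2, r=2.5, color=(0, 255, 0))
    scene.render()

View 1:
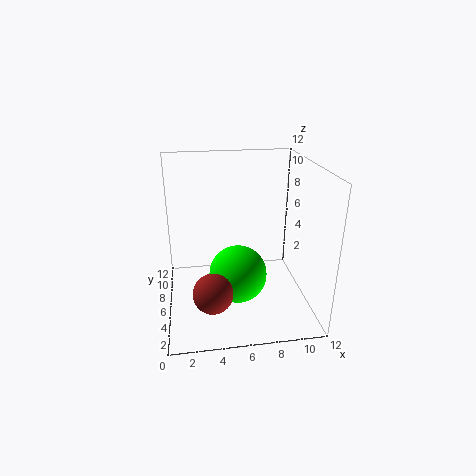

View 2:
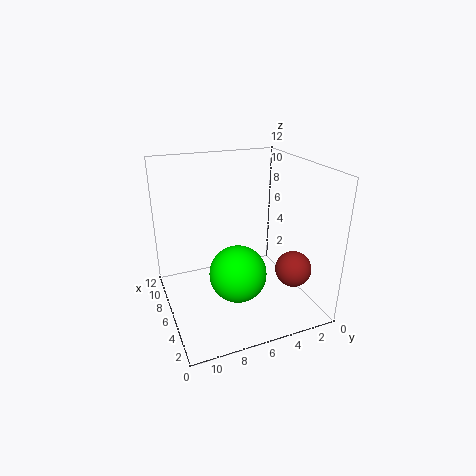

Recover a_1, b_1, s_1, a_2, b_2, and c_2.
a_1 = 3.5, b_1 = 2, s_1 = 1.5, a_2 = 6, b_2 = 6, c_2 = 2.5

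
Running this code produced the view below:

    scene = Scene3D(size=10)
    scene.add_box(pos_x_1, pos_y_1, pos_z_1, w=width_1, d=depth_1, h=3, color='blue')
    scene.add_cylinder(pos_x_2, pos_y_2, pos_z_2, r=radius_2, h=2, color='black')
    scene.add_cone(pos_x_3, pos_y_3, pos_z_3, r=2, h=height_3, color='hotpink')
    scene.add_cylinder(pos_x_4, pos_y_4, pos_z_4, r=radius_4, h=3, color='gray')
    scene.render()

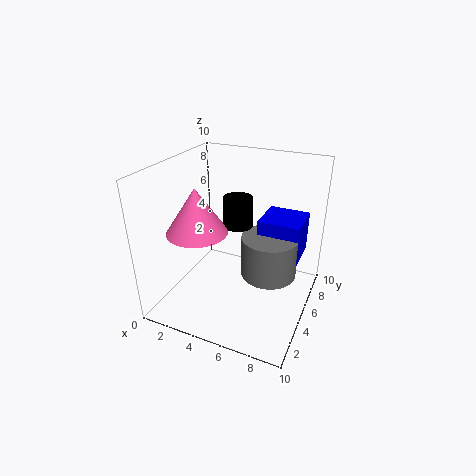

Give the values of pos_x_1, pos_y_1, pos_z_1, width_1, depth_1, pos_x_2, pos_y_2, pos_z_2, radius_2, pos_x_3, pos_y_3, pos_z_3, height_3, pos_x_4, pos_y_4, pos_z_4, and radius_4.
pos_x_1 = 6; pos_y_1 = 6; pos_z_1 = 3; width_1 = 3; depth_1 = 3; pos_x_2 = 5; pos_y_2 = 5; pos_z_2 = 6; radius_2 = 1; pos_x_3 = 3; pos_y_3 = 3; pos_z_3 = 6; height_3 = 3; pos_x_4 = 7; pos_y_4 = 6; pos_z_4 = 2; radius_4 = 2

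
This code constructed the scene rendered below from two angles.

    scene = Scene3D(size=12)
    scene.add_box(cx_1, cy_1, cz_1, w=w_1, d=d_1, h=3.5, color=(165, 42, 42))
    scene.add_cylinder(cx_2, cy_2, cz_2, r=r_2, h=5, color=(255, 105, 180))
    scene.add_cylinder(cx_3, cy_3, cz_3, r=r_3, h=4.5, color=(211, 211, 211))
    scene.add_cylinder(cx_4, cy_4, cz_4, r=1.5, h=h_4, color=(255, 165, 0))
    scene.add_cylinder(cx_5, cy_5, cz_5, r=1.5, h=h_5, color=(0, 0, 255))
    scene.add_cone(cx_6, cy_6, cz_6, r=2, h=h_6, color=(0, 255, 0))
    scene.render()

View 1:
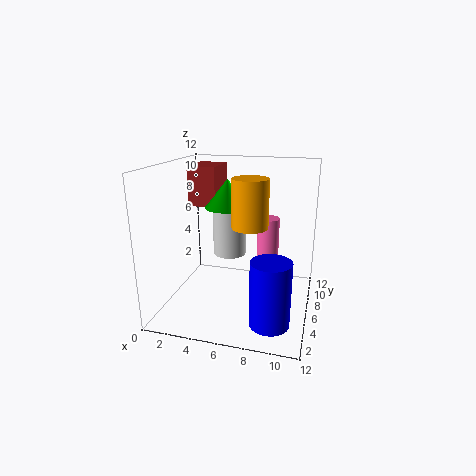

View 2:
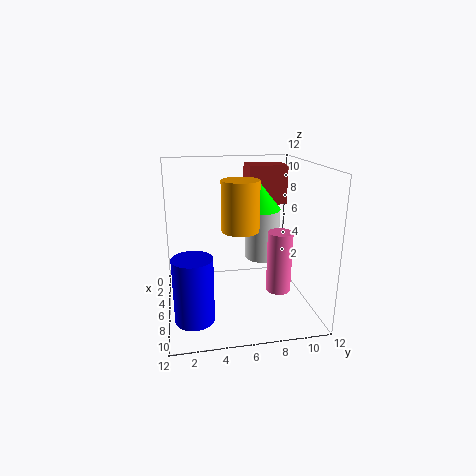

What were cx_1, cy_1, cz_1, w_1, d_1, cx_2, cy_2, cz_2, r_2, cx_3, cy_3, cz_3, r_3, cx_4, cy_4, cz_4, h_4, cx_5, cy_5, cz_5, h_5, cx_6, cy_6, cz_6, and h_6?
cx_1 = 1, cy_1 = 7.5, cz_1 = 8, w_1 = 2.5, d_1 = 3.5, cx_2 = 8, cy_2 = 9, cz_2 = 2, r_2 = 1, cx_3 = 4.5, cy_3 = 8.5, cz_3 = 3.5, r_3 = 1.5, cx_4 = 7, cy_4 = 6, cz_4 = 7, h_4 = 4, cx_5 = 9.5, cy_5 = 2, cz_5 = 1, h_5 = 5, cx_6 = 4.5, cy_6 = 8, cz_6 = 8, h_6 = 2.5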